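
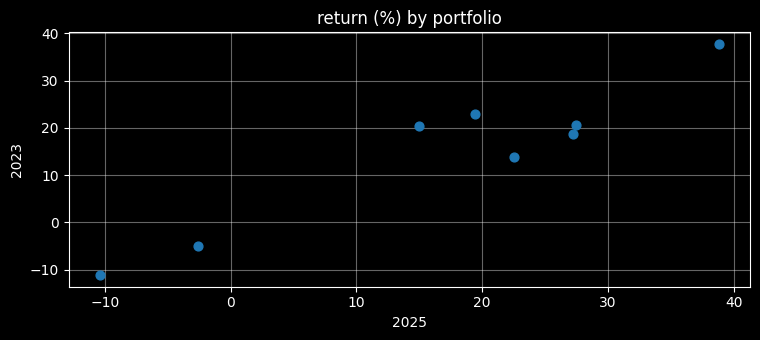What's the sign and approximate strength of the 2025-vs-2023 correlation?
positive, strong

Points are positively correlated; strong (|r| ≈ 0.9).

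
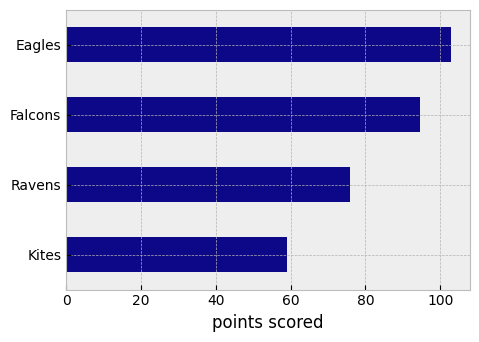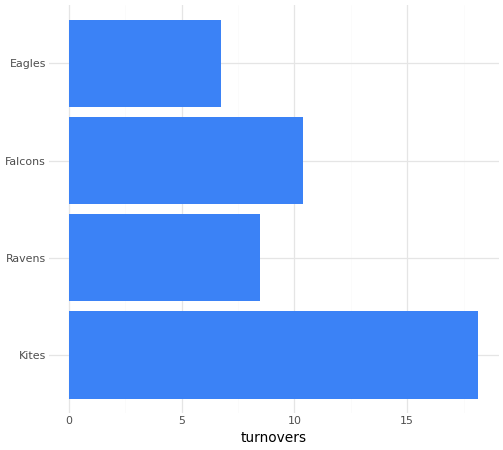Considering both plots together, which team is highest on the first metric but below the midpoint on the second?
Chart 2 median turnovers ≈ 10; below-median teams: Ravens, Eagles. Among those, Eagles has the highest points scored (≈ 100).

Eagles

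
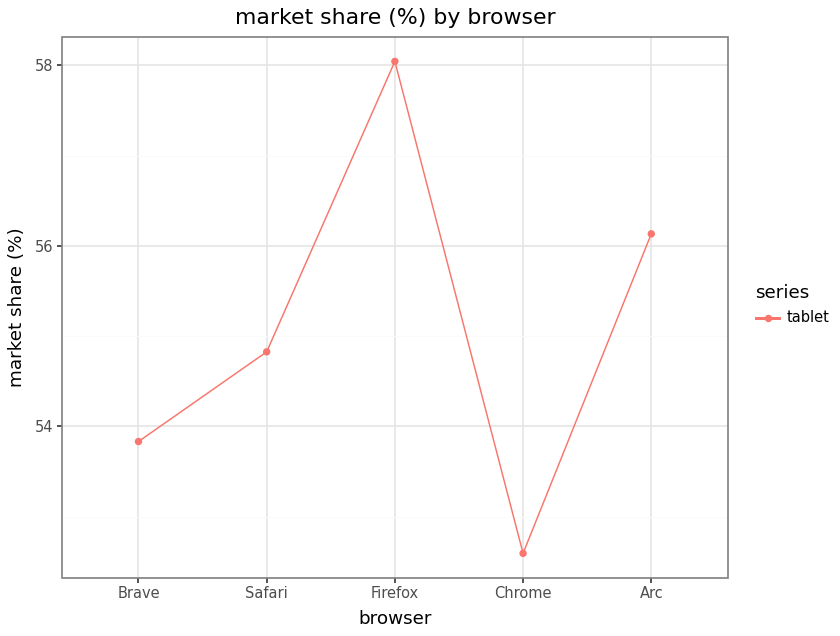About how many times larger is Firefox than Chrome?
≈ 1.1×

Firefox ≈ 58.0, Chrome ≈ 52.5; 58.0/52.5 ≈ 1.1.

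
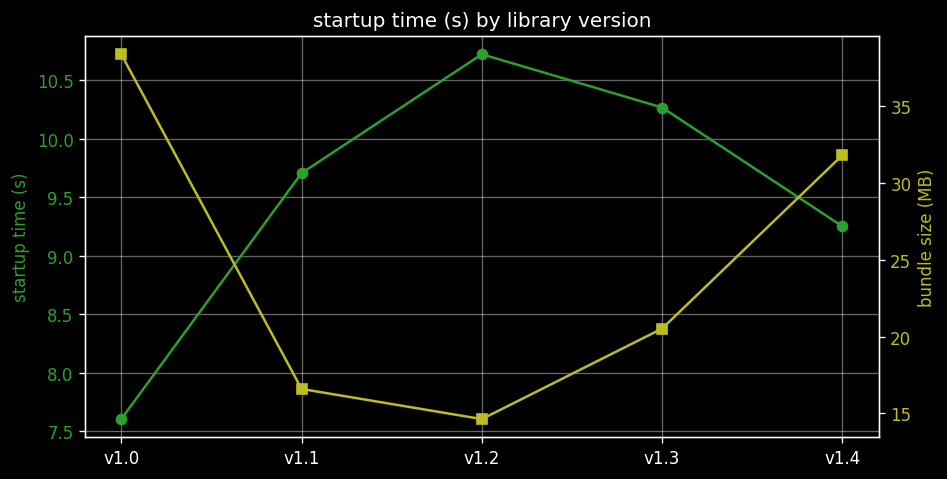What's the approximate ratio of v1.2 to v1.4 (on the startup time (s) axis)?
v1.2 ≈ 10.5, v1.4 ≈ 9.5; 10.5/9.5 ≈ 1.11.

≈ 1.11×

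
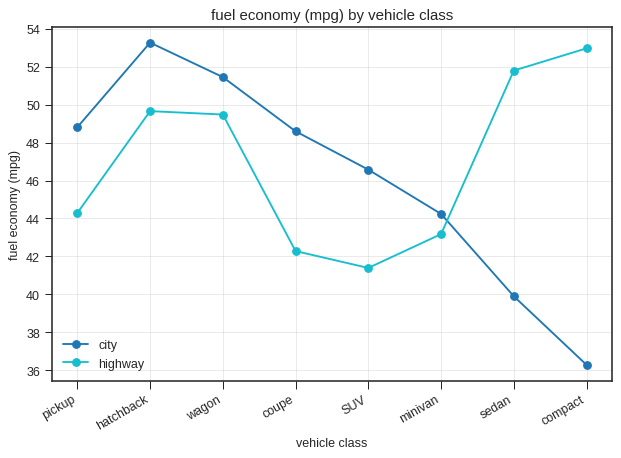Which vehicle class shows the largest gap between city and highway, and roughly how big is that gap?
compact: city ≈ 36, highway ≈ 52 → gap ≈ 16. Next-largest (sedan) is only ≈ 12.

compact, ≈ 16 mpg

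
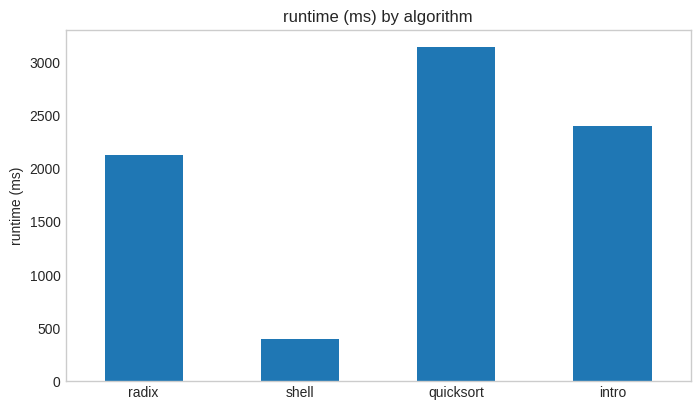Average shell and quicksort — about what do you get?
(500 + 3000) / 2 ≈ 1750.

≈ 1750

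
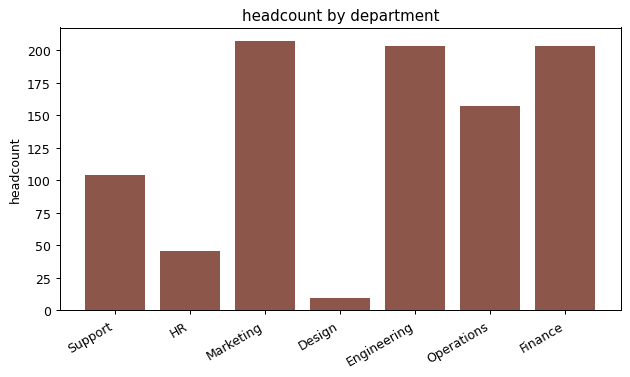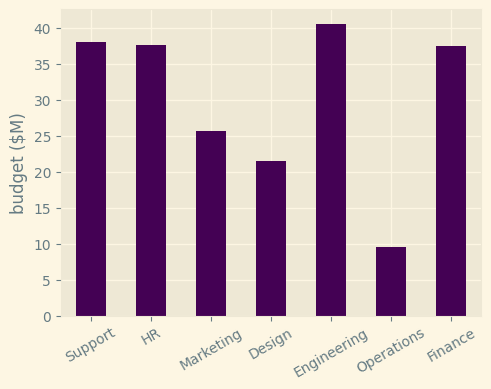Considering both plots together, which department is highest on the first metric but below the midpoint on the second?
Chart 2 median budget ($M) ≈ 35; below-median departments: Marketing, Design, Operations. Among those, Marketing has the highest headcount (≈ 200).

Marketing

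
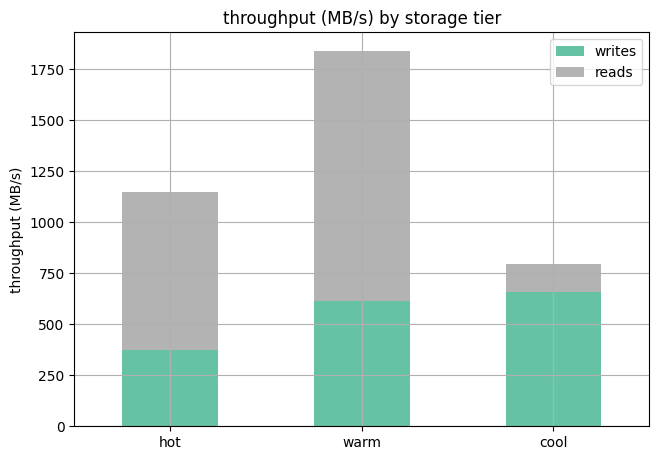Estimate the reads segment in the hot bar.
≈ 800

reads top ≈ 1200, bottom ≈ 400; segment ≈ 800.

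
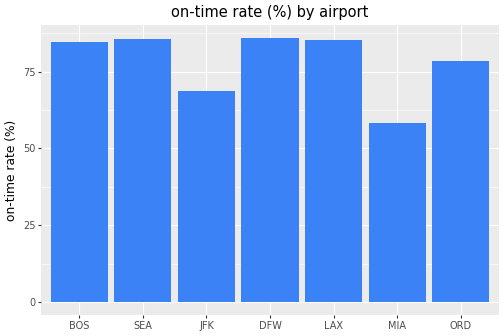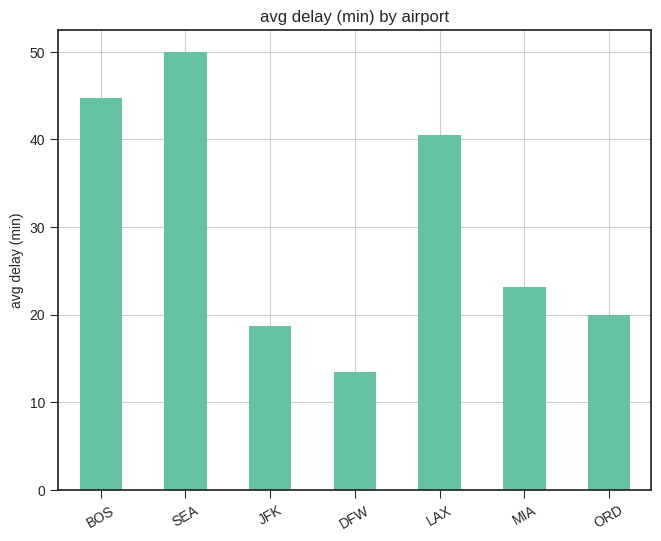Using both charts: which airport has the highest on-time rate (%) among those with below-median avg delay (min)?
DFW

Chart 2 median avg delay (min) ≈ 25; below-median airports: JFK, DFW, ORD. Among those, DFW has the highest on-time rate (%) (≈ 90).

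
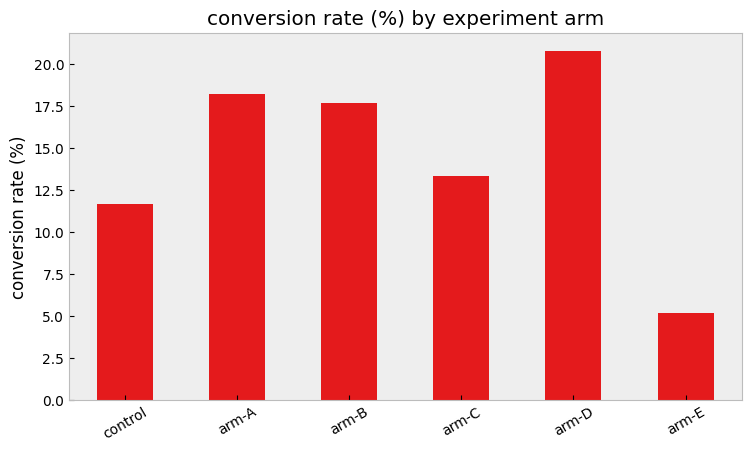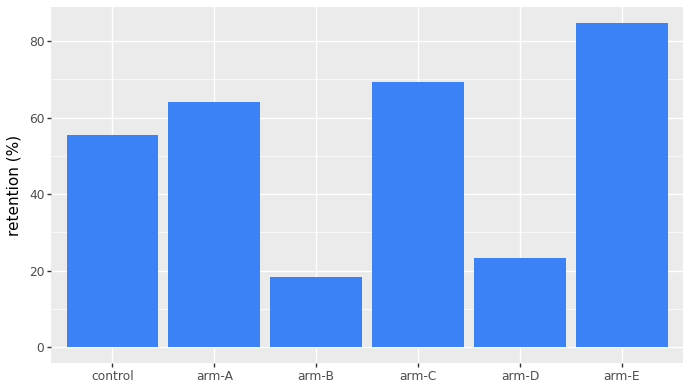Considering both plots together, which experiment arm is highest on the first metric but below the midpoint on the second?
Chart 2 median retention (%) ≈ 60; below-median experiment arms: control, arm-B, arm-D. Among those, arm-D has the highest conversion rate (%) (≈ 20).

arm-D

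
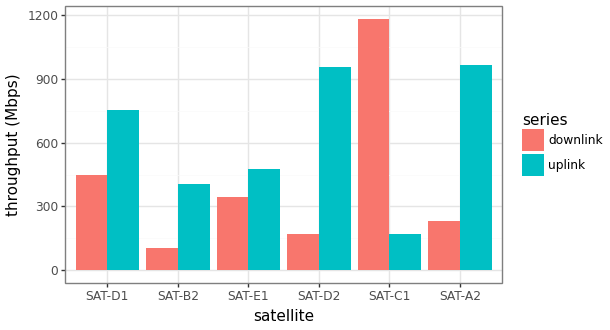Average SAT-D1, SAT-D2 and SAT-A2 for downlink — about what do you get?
≈ 267

(400 + 200 + 200) / 3 ≈ 267.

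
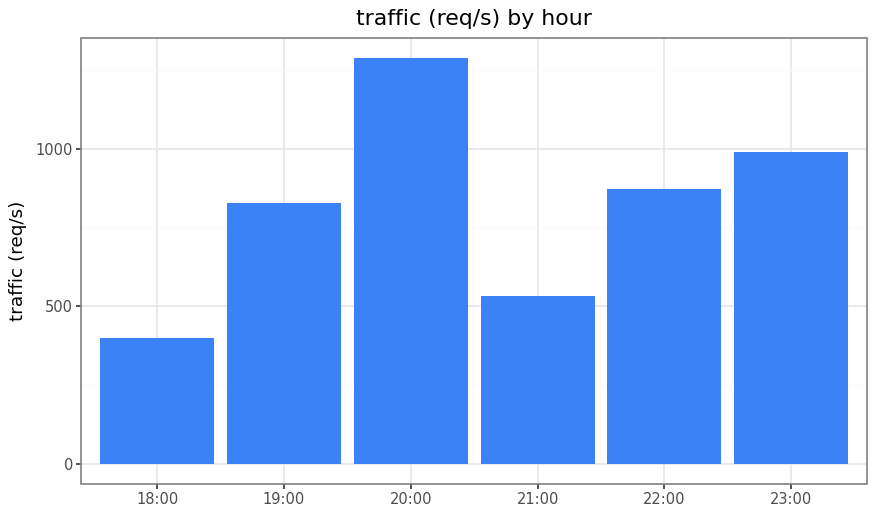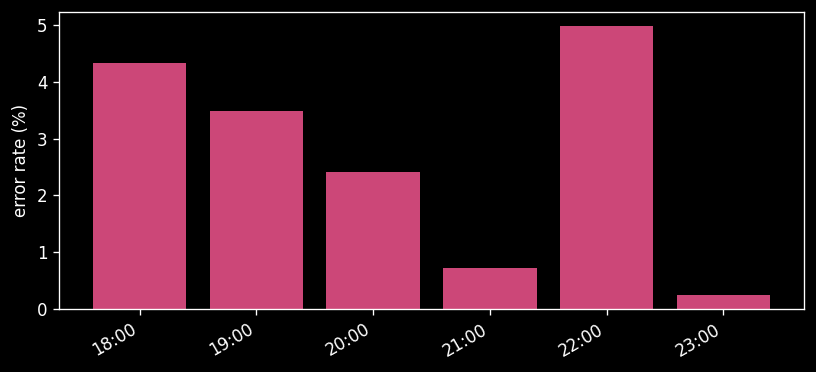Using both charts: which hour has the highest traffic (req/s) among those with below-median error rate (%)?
Chart 2 median error rate (%) ≈ 3; below-median hours: 20:00, 21:00, 23:00. Among those, 20:00 has the highest traffic (req/s) (≈ 1200).

20:00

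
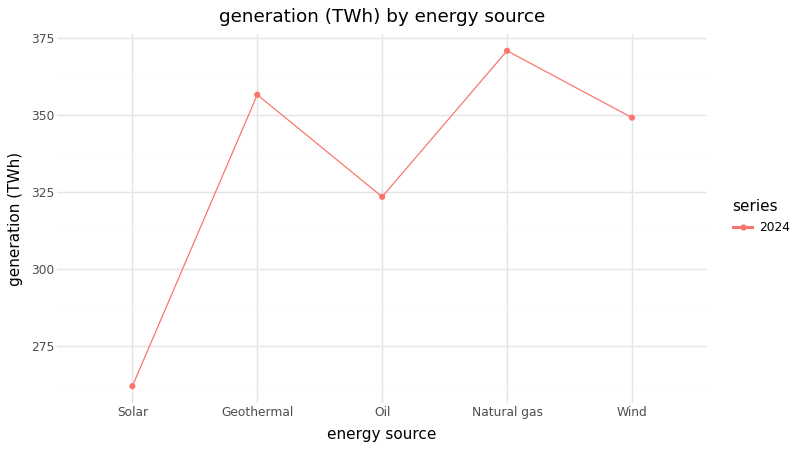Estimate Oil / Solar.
Oil ≈ 320, Solar ≈ 260; 320/260 ≈ 1.23.

≈ 1.23×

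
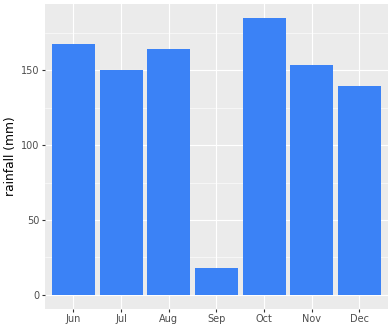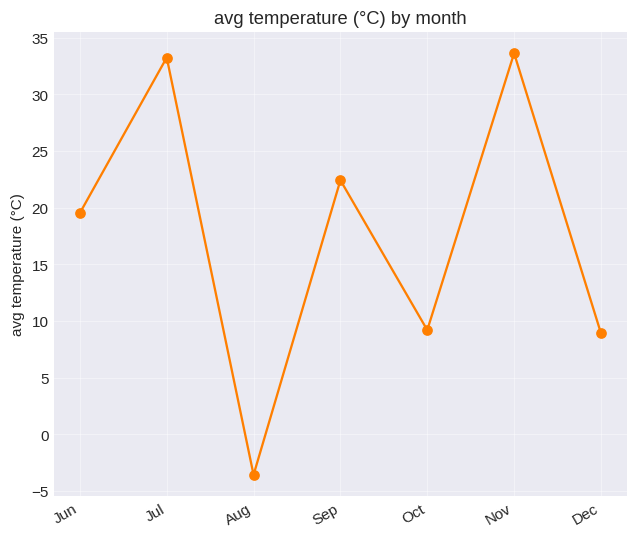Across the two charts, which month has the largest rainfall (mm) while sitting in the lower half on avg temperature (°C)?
Chart 2 median avg temperature (°C) ≈ 20; below-median months: Aug, Oct, Dec. Among those, Oct has the highest rainfall (mm) (≈ 180).

Oct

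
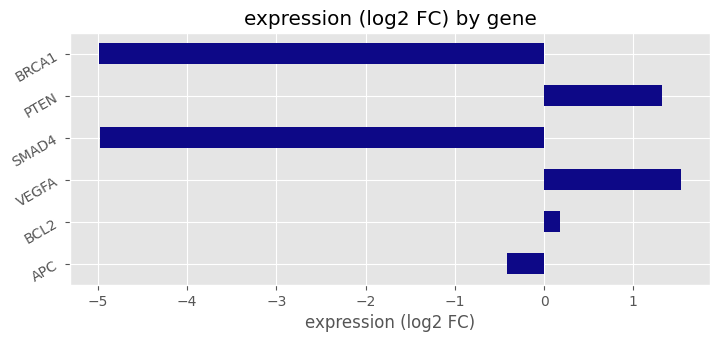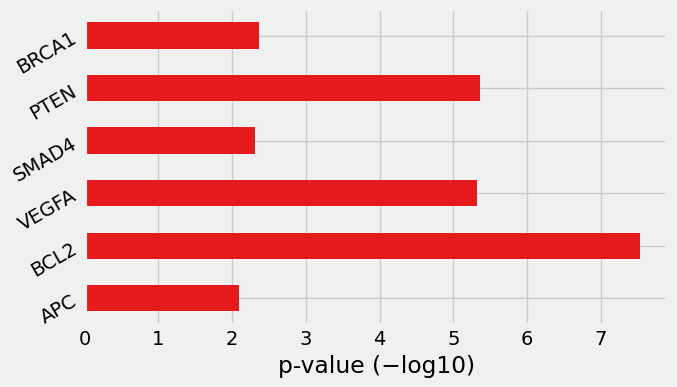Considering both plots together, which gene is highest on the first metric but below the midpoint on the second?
Chart 2 median p-value (−log10) ≈ 4; below-median genes: APC, SMAD4, BRCA1. Among those, APC has the highest expression (log2 FC) (≈ -0.4).

APC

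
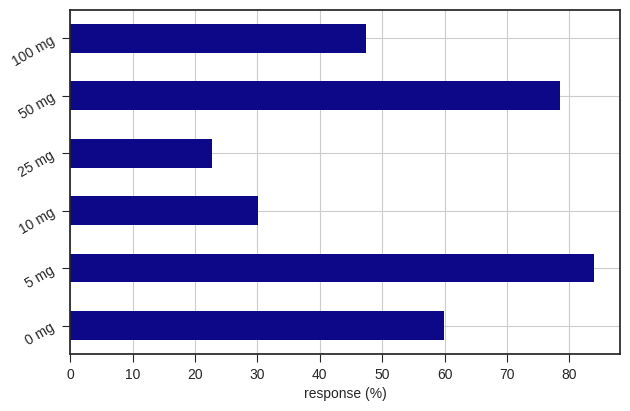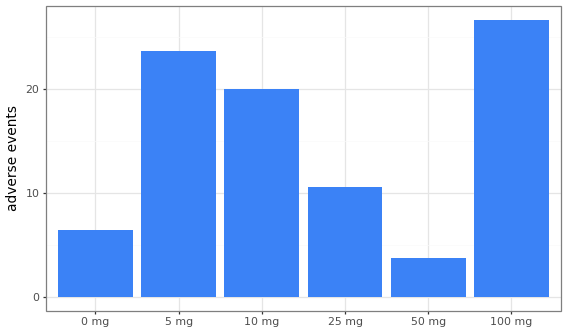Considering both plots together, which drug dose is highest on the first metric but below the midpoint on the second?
Chart 2 median adverse events ≈ 15; below-median drug doses: 0 mg, 25 mg, 50 mg. Among those, 50 mg has the highest response (%) (≈ 80).

50 mg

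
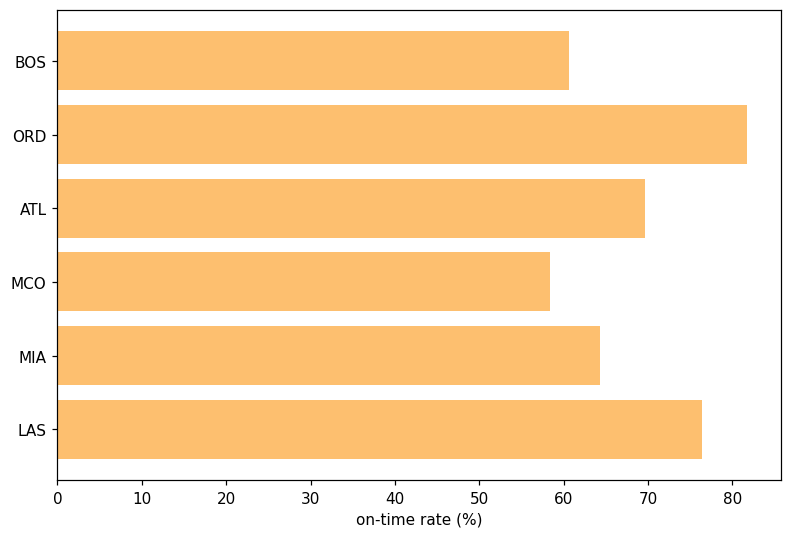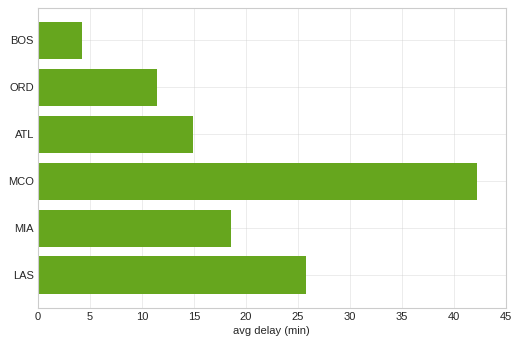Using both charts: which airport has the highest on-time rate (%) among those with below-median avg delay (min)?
ORD

Chart 2 median avg delay (min) ≈ 15; below-median airports: BOS, ORD, ATL. Among those, ORD has the highest on-time rate (%) (≈ 80).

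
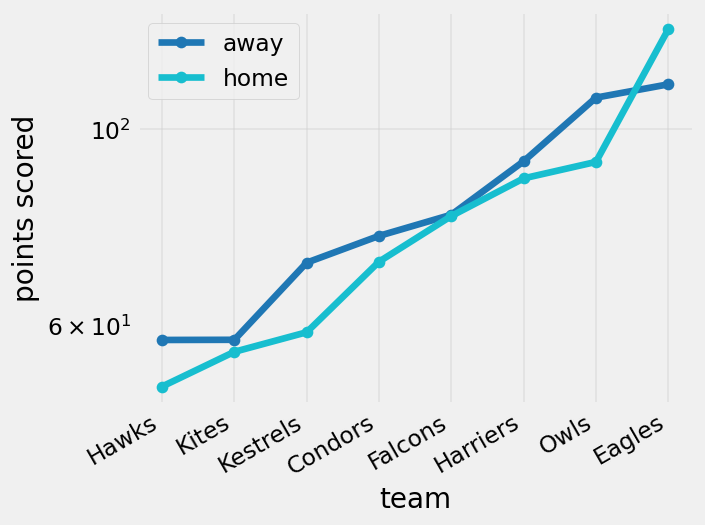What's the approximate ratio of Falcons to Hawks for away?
Falcons ≈ 80, Hawks ≈ 60; 80/60 ≈ 1.33.

≈ 1.33×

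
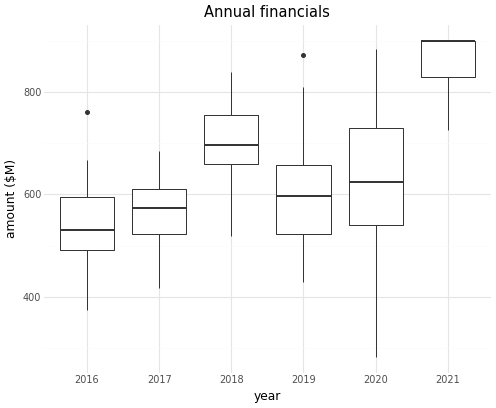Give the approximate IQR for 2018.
≈ 100

Q3 ≈ 750, Q1 ≈ 650; IQR ≈ 100.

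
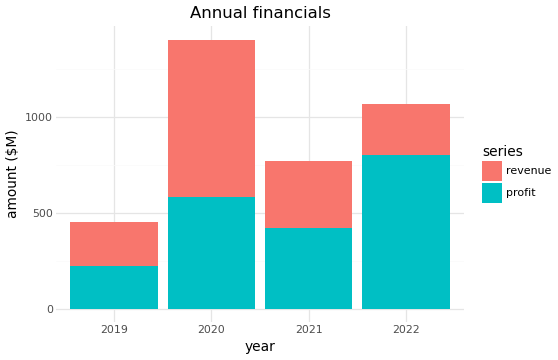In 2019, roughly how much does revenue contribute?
≈ 200

revenue top ≈ 400, bottom ≈ 200; segment ≈ 200.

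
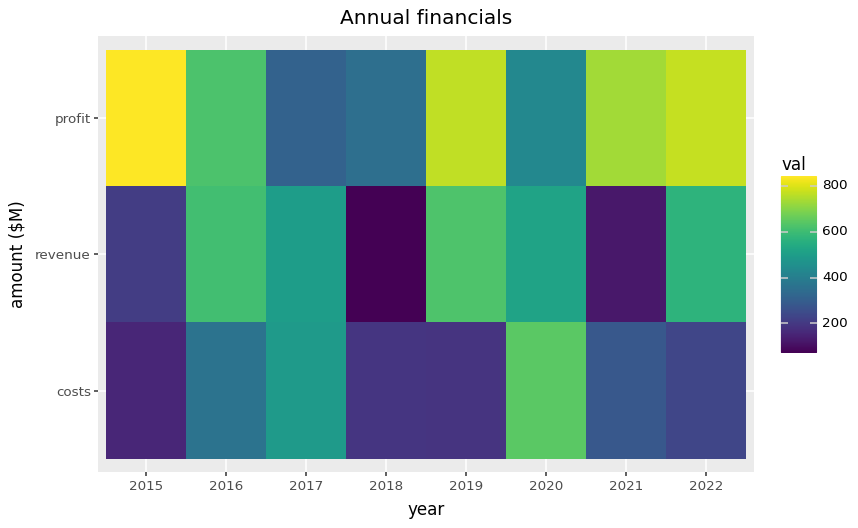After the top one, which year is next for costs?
Top 3 for costs: 2020 ≈ 600, 2017 ≈ 500, 2016 ≈ 400.

2017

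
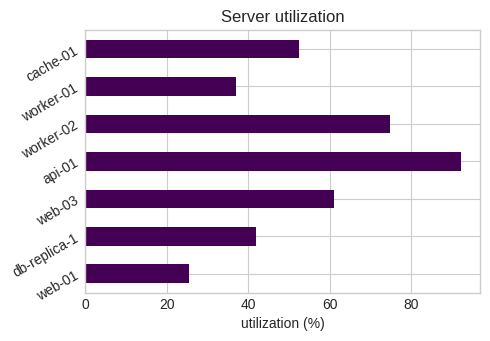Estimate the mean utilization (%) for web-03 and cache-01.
(60 + 50) / 2 ≈ 55.

≈ 55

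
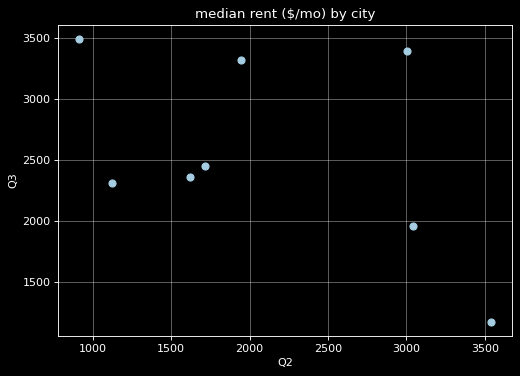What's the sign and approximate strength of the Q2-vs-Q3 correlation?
negative, moderate

Points are negatively correlated; moderate (|r| ≈ 0.5).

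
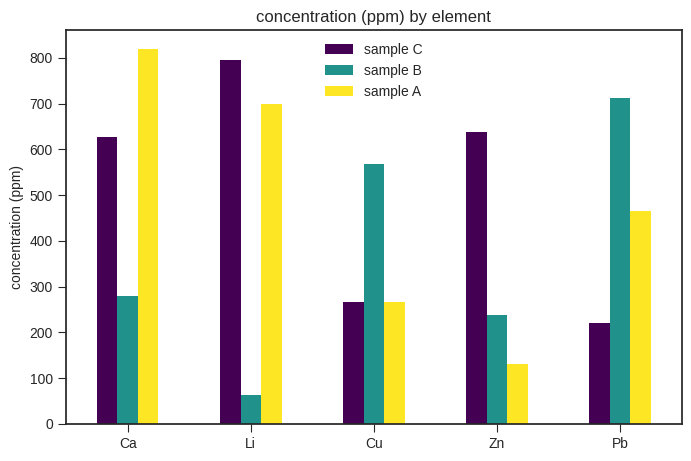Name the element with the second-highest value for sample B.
Top 3 for sample B: Pb ≈ 700, Cu ≈ 600, Ca ≈ 300.

Cu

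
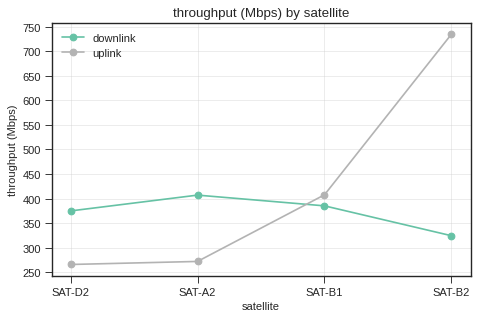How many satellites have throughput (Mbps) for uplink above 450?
1

Above 450: SAT-B2.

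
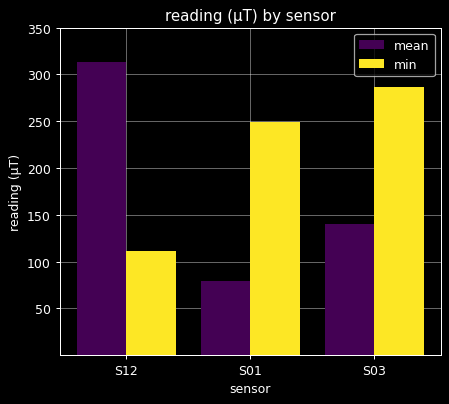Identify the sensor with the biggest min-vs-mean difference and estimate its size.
S12, ≈ 200 µT

S12: min ≈ 100, mean ≈ 300 → gap ≈ 200. Next-largest (S01) is only ≈ 150.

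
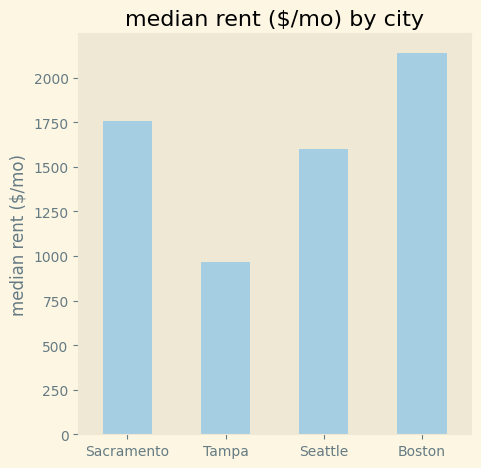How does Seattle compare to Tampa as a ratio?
≈ 1.6×

Seattle ≈ 1600, Tampa ≈ 1000; 1600/1000 ≈ 1.6.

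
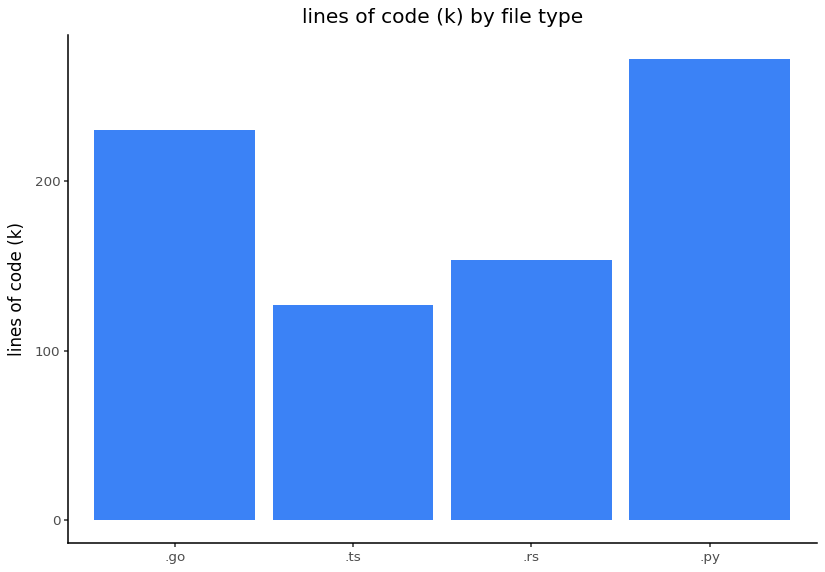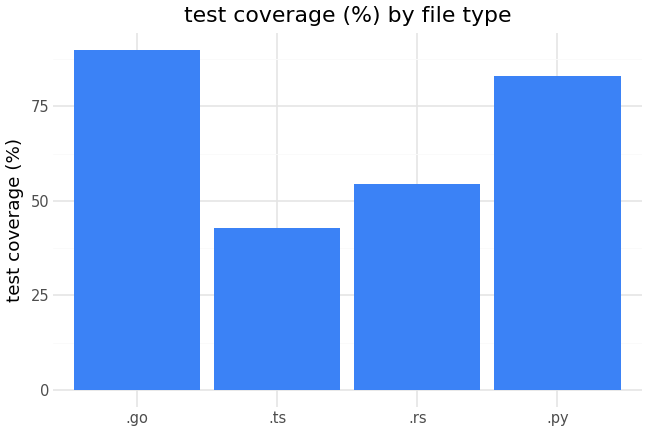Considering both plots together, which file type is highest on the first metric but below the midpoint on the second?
Chart 2 median test coverage (%) ≈ 70; below-median file types: .ts, .rs. Among those, .rs has the highest lines of code (k) (≈ 150).

.rs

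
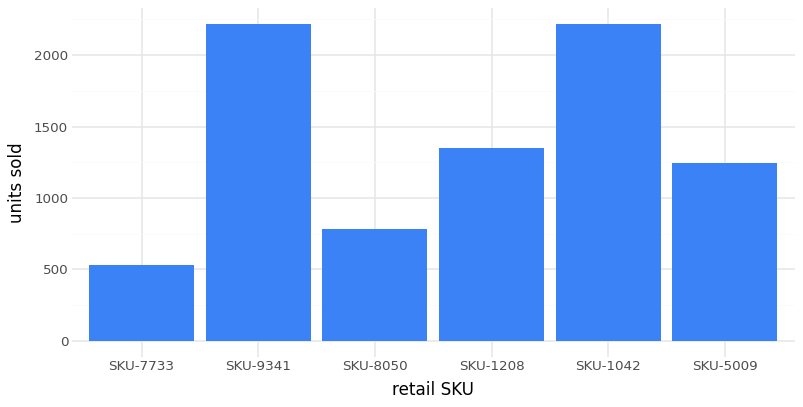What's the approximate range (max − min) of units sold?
Max SKU-9341 ≈ 2200, min SKU-7733 ≈ 600; range ≈ 1600.

≈ 1600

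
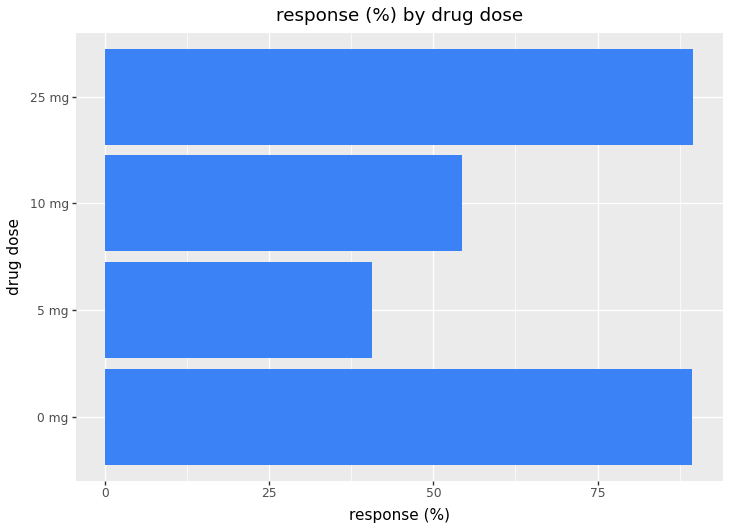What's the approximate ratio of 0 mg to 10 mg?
0 mg ≈ 90, 10 mg ≈ 50; 90/50 ≈ 1.8.

≈ 1.8×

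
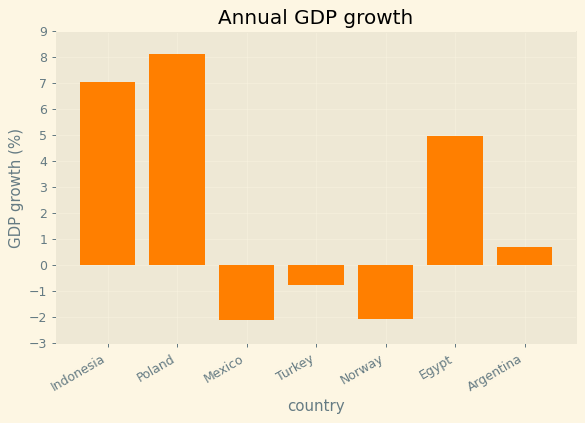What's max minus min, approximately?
Max Poland ≈ 8, min Mexico ≈ -2; range ≈ 10.

≈ 10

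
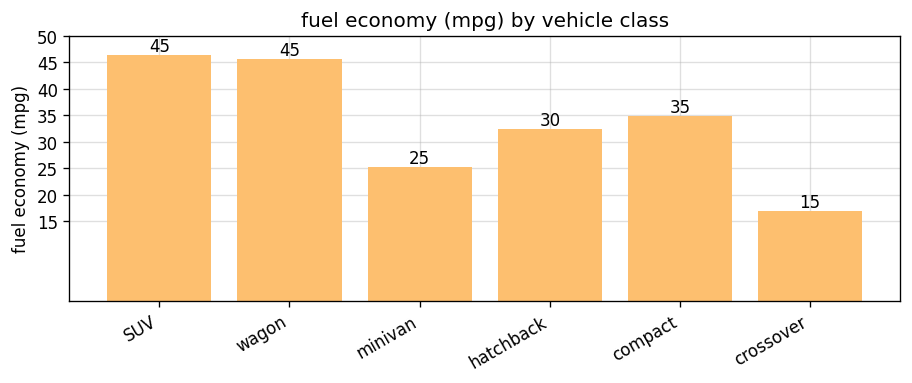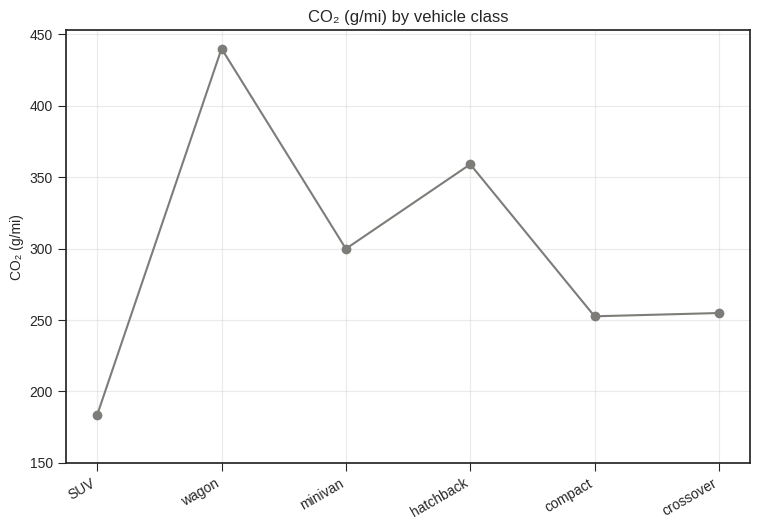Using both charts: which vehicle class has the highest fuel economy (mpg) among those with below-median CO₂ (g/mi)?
SUV

Chart 2 median CO₂ (g/mi) ≈ 300; below-median vehicle classes: SUV, compact, crossover. Among those, SUV has the highest fuel economy (mpg) (≈ 45).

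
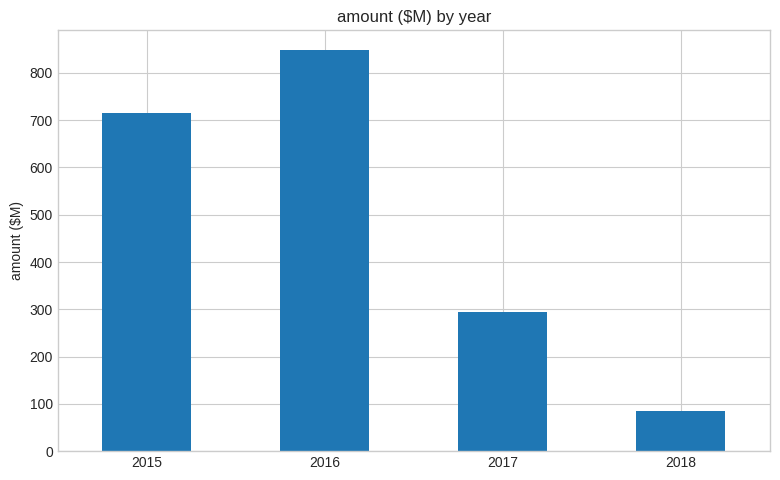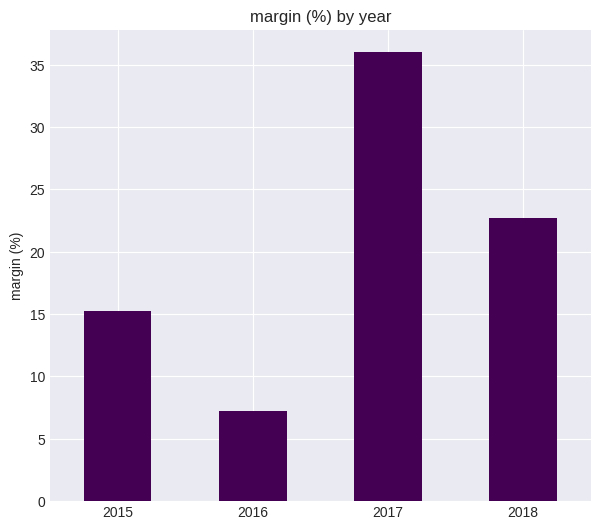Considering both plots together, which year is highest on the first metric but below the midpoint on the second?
2016

Chart 2 median margin (%) ≈ 20; below-median years: 2015, 2016. Among those, 2016 has the highest amount ($M) (≈ 800).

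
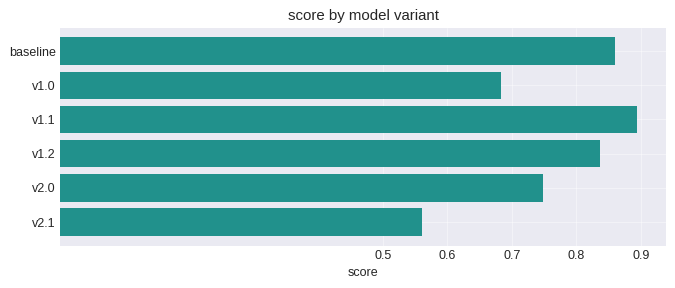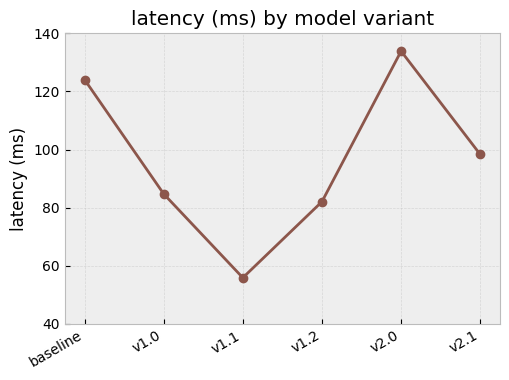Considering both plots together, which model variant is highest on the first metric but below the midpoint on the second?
v1.1

Chart 2 median latency (ms) ≈ 100; below-median model variants: v1.0, v1.1, v1.2. Among those, v1.1 has the highest score (≈ 0.9).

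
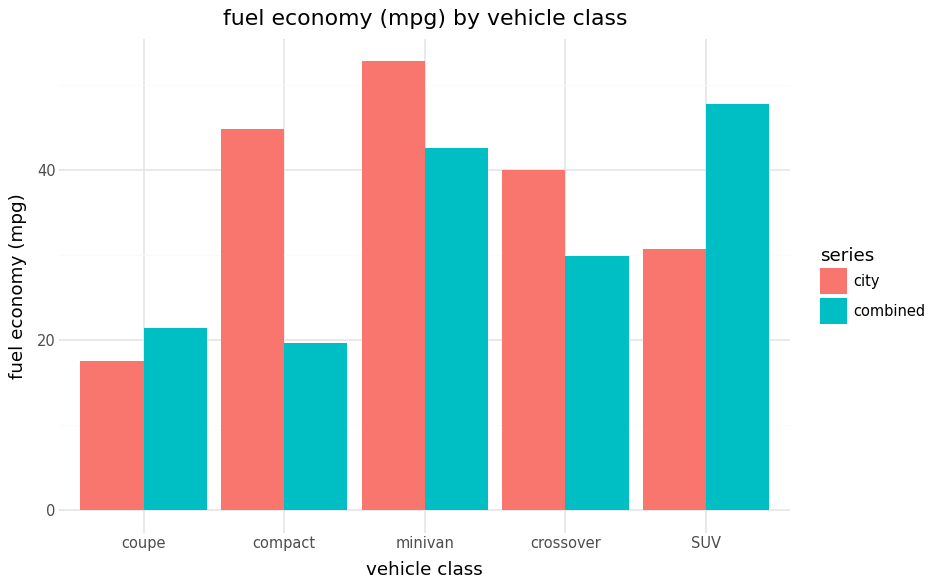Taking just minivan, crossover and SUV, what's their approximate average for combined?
(45 + 30 + 50) / 3 ≈ 42.

≈ 42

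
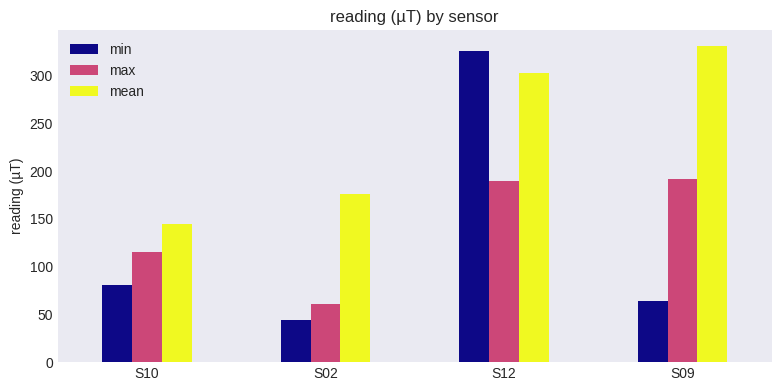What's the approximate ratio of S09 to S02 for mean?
≈ 1.75×

S09 ≈ 350, S02 ≈ 200; 350/200 ≈ 1.75.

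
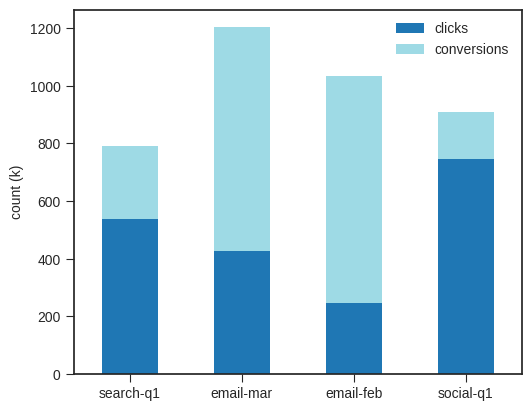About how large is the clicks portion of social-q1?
≈ 800

clicks top ≈ 800, bottom ≈ 0; segment ≈ 800.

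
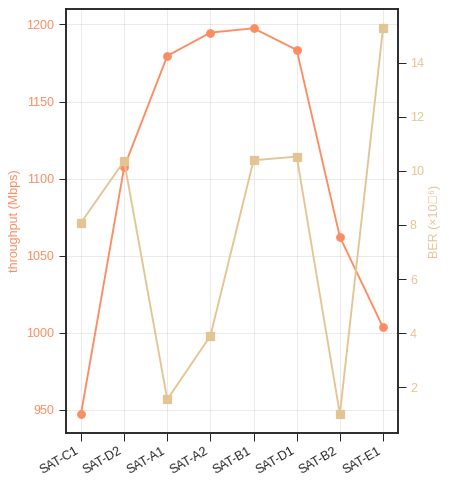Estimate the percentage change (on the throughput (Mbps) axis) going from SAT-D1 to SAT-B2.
≈ -10.6%

SAT-D1 ≈ 1175, SAT-B2 ≈ 1050; (1050 − 1175) / 1175 ≈ -10.6%.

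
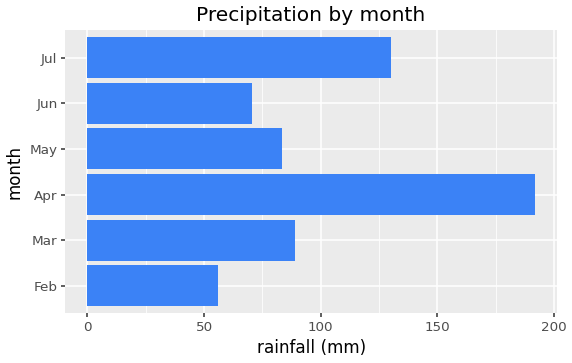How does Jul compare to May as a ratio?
≈ 1.75×

Jul ≈ 140, May ≈ 80; 140/80 ≈ 1.75.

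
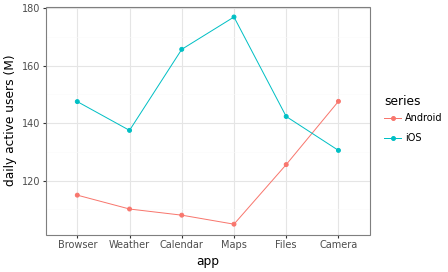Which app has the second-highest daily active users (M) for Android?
Files

Top 3 for Android: Camera ≈ 150, Files ≈ 130, Browser ≈ 110.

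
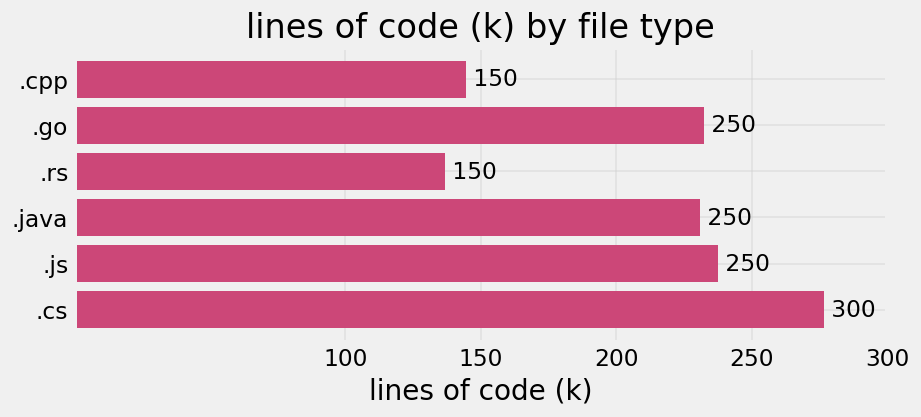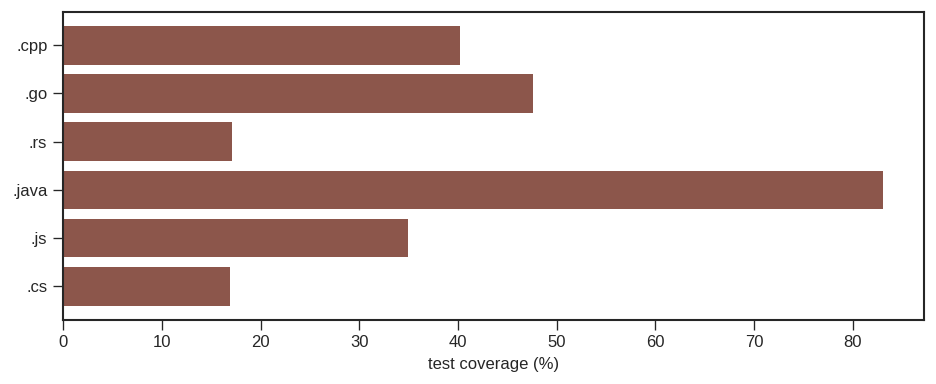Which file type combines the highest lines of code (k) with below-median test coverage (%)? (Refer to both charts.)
.cs

Chart 2 median test coverage (%) ≈ 40; below-median file types: .rs, .js, .cs. Among those, .cs has the highest lines of code (k) (≈ 300).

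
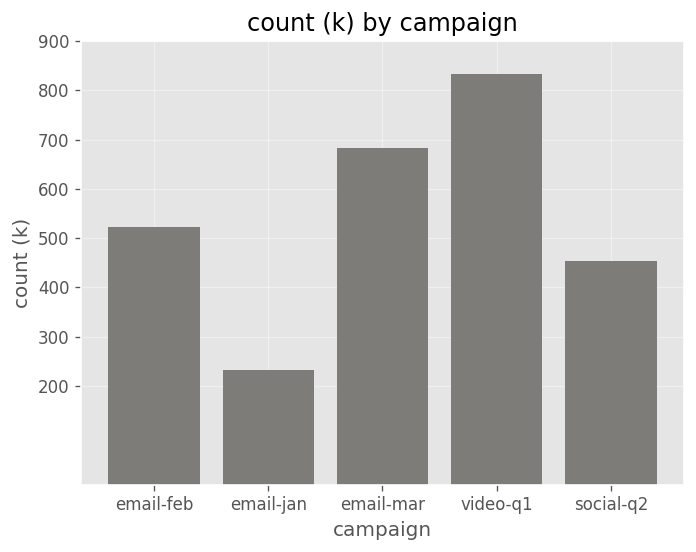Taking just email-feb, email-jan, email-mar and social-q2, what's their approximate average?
(500 + 200 + 700 + 500) / 4 ≈ 475.

≈ 475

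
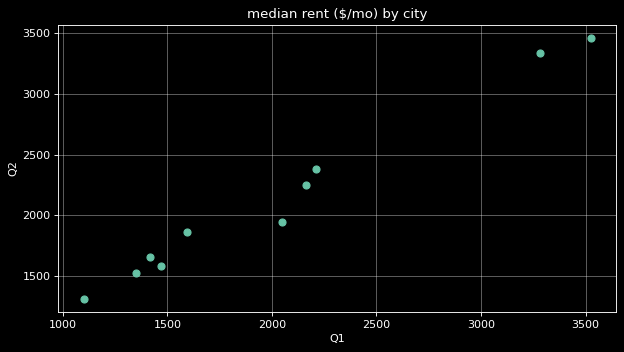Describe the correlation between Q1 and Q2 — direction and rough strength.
positive, strong

Points are positively correlated; strong (|r| ≈ 1.0).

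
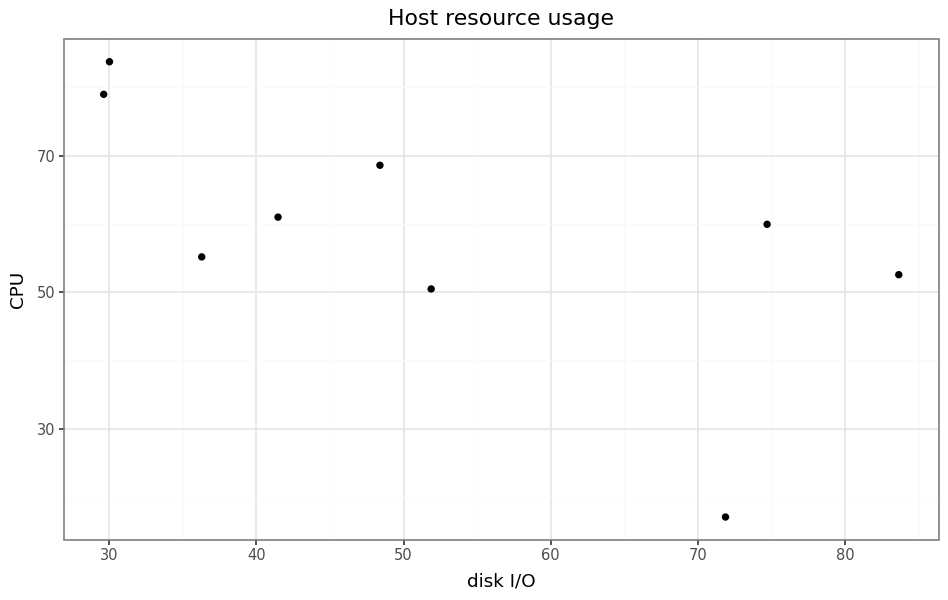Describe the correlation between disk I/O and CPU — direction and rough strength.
negative, moderate

Points are negatively correlated; moderate (|r| ≈ 0.6).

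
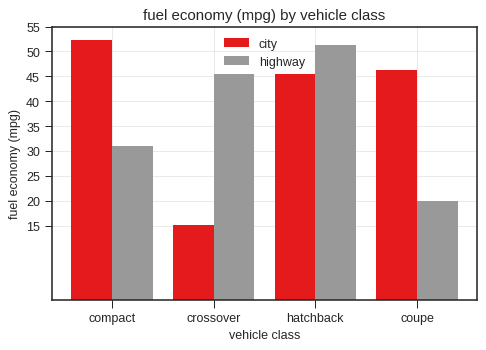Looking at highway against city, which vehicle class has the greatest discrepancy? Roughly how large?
crossover: highway ≈ 45, city ≈ 15 → gap ≈ 30. Next-largest (coupe) is only ≈ 25.

crossover, ≈ 30 mpg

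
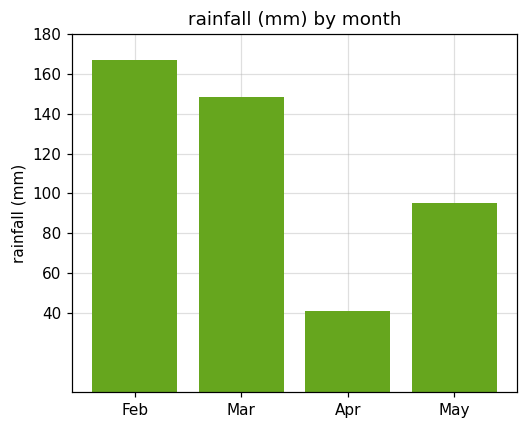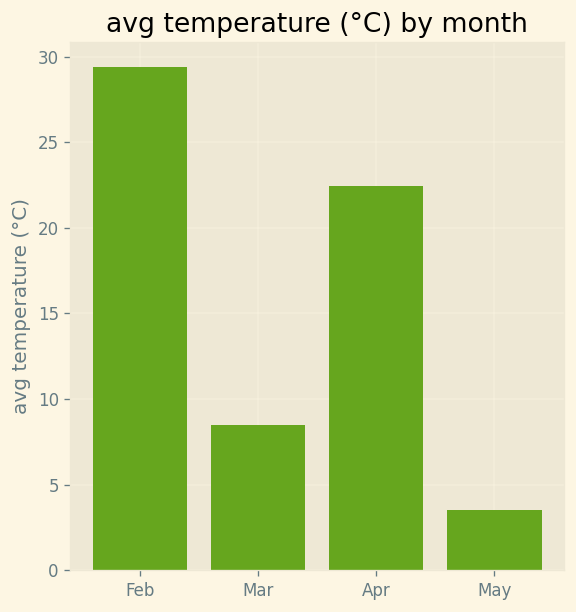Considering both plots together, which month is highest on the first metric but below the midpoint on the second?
Chart 2 median avg temperature (°C) ≈ 15; below-median months: Mar, May. Among those, Mar has the highest rainfall (mm) (≈ 140).

Mar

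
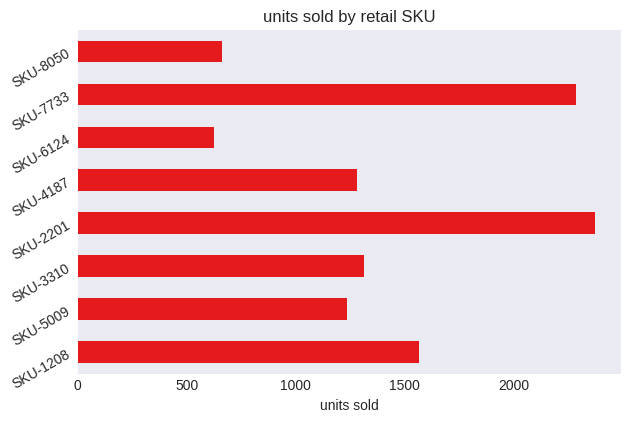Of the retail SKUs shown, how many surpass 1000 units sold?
6

Above 1000: SKU-1208, SKU-5009, SKU-3310, SKU-2201, SKU-4187, SKU-7733.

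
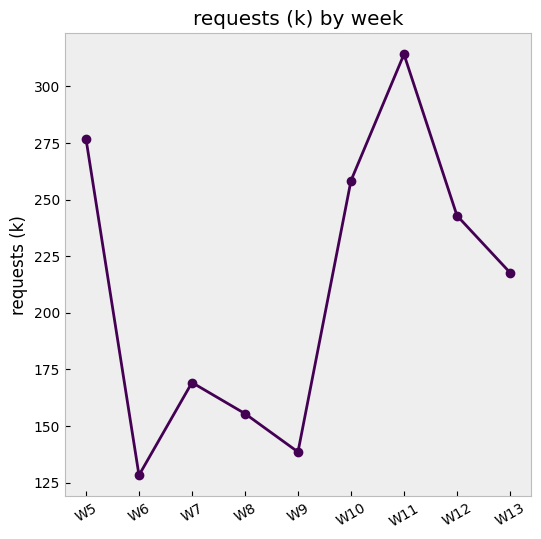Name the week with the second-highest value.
W5

Top 3: W11 ≈ 320, W5 ≈ 280, W10 ≈ 260.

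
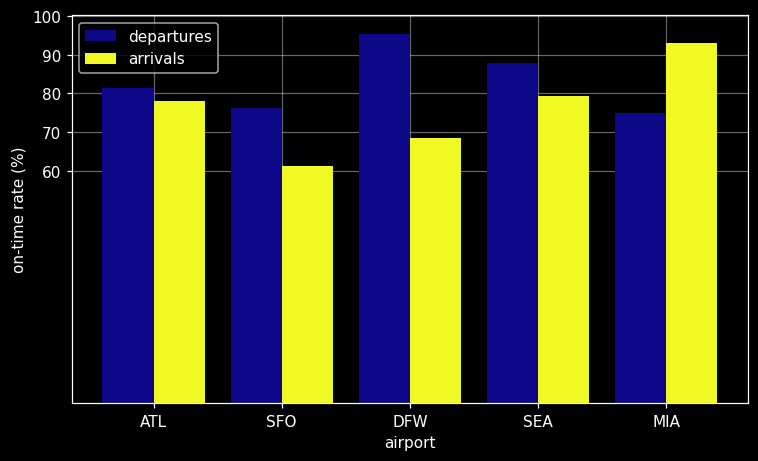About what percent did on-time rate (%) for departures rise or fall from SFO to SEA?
SFO ≈ 80, SEA ≈ 90; (90 − 80) / 80 ≈ +12.5%.

≈ +12.5%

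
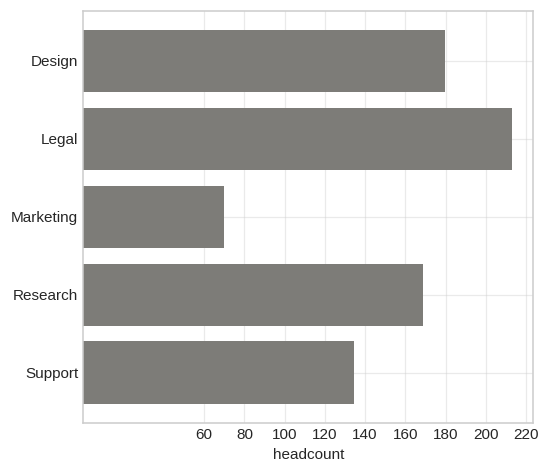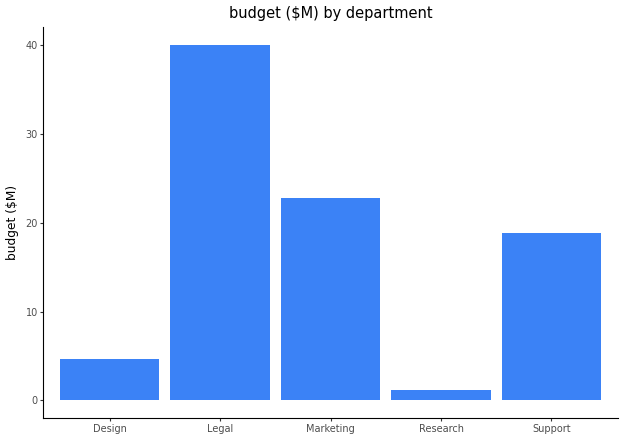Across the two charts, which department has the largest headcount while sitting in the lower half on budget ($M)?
Design

Chart 2 median budget ($M) ≈ 20; below-median departments: Design, Research. Among those, Design has the highest headcount (≈ 180).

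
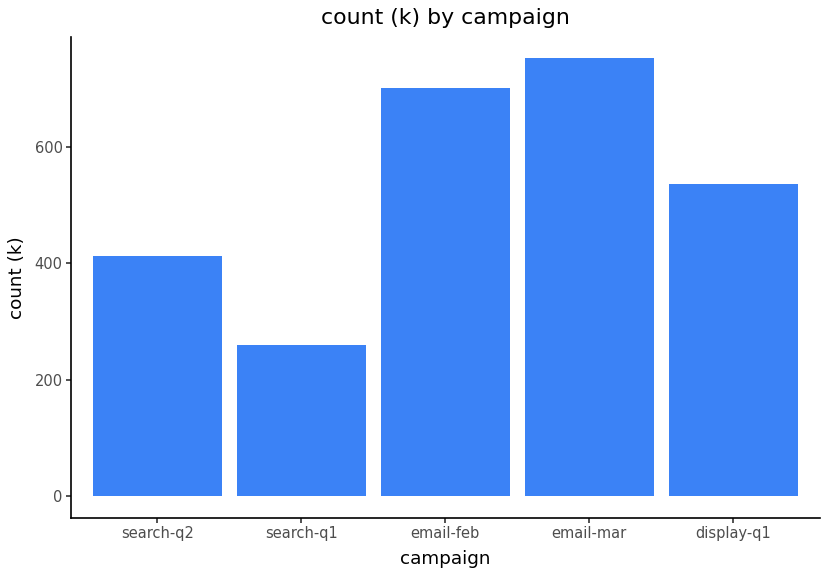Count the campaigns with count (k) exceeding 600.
2

Above 600: email-feb, email-mar.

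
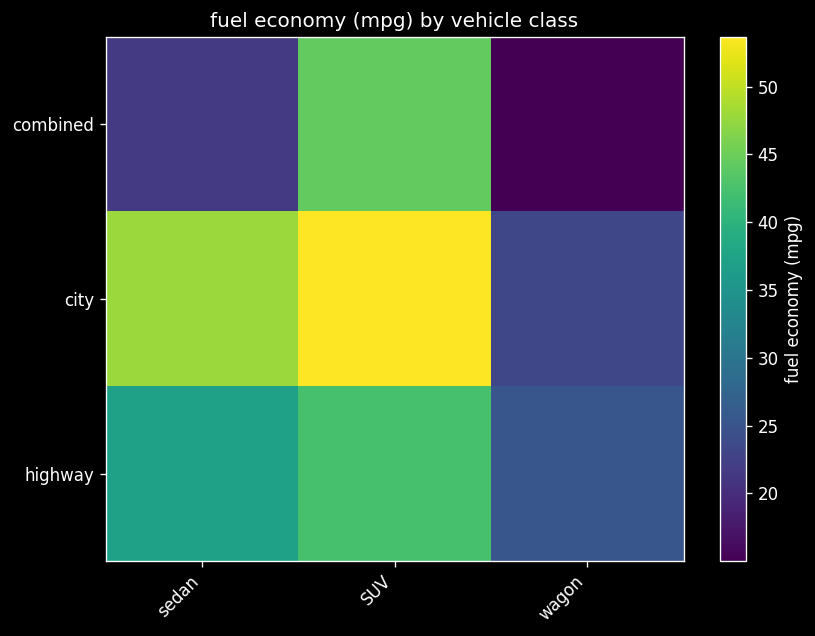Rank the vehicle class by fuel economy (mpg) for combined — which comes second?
sedan

Top 3 for combined: SUV ≈ 45, sedan ≈ 20, wagon ≈ 15.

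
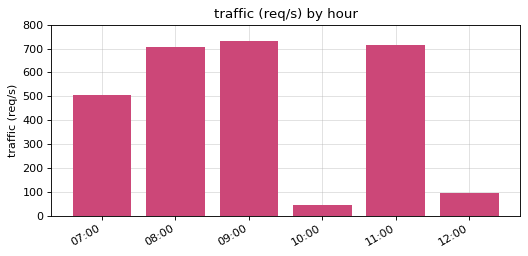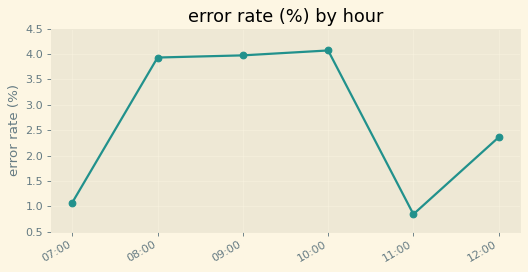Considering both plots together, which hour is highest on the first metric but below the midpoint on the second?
11:00

Chart 2 median error rate (%) ≈ 3; below-median hours: 07:00, 11:00, 12:00. Among those, 11:00 has the highest traffic (req/s) (≈ 700).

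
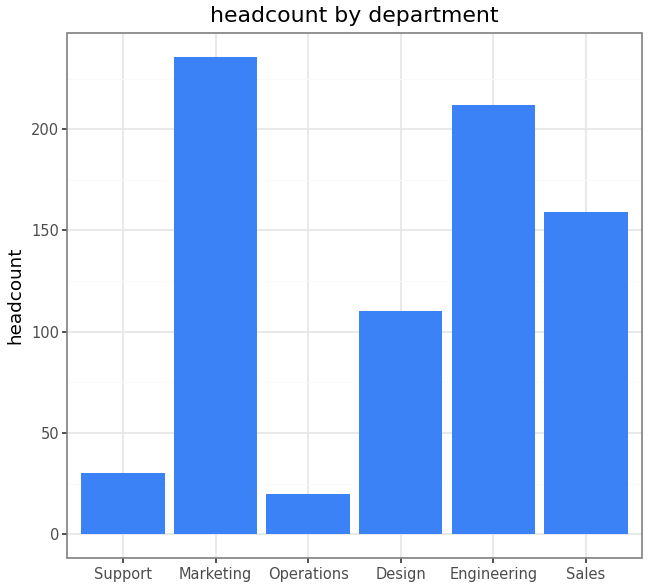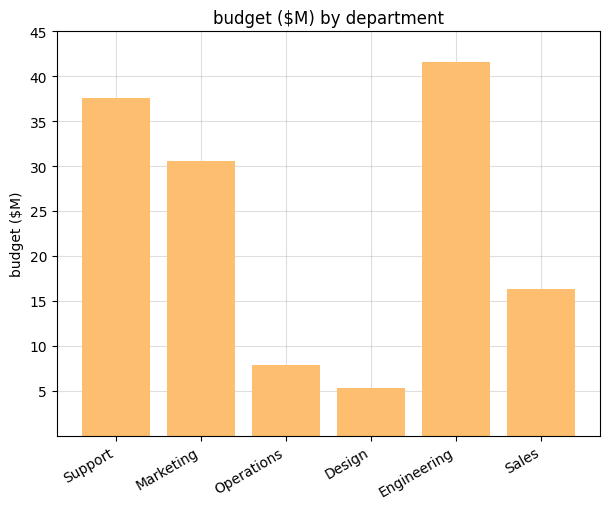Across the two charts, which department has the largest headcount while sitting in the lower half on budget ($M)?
Chart 2 median budget ($M) ≈ 25; below-median departments: Operations, Design, Sales. Among those, Sales has the highest headcount (≈ 150).

Sales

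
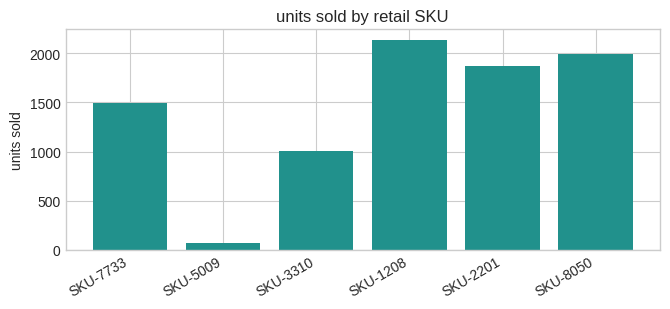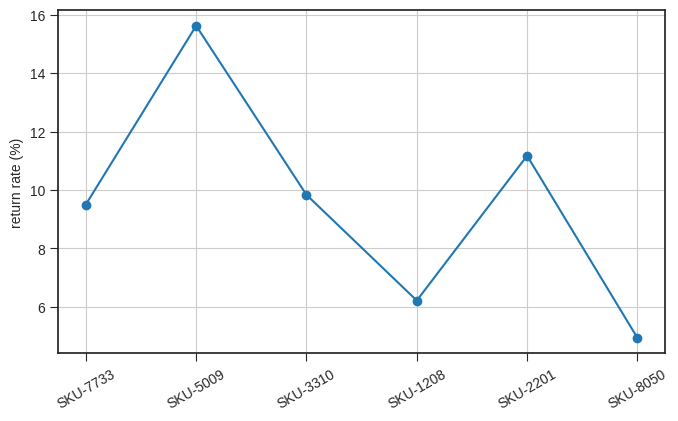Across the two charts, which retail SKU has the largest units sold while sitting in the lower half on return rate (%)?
SKU-1208

Chart 2 median return rate (%) ≈ 10; below-median retail SKUs: SKU-7733, SKU-1208, SKU-8050. Among those, SKU-1208 has the highest units sold (≈ 2200).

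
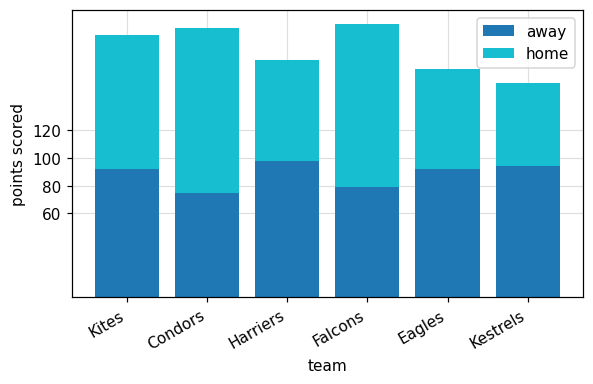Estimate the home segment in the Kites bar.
home top ≈ 180, bottom ≈ 100; segment ≈ 80.

≈ 80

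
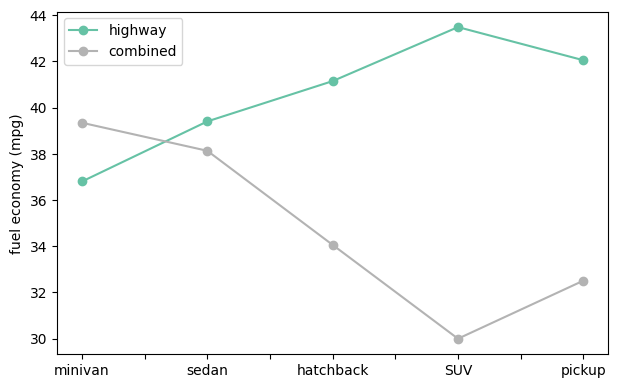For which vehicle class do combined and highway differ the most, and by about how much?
SUV: combined ≈ 30, highway ≈ 44 → gap ≈ 14. Next-largest (pickup) is only ≈ 10.

SUV, ≈ 14 mpg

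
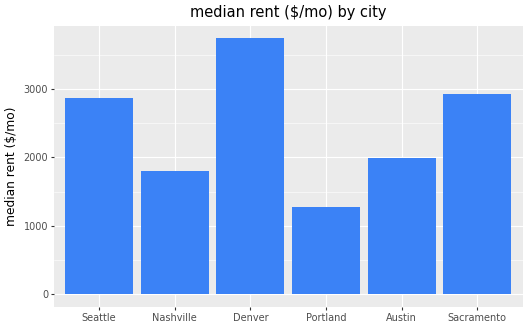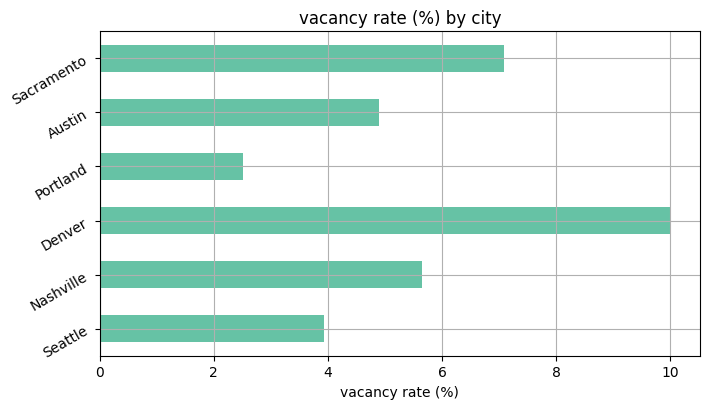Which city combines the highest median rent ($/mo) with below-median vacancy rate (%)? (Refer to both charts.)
Chart 2 median vacancy rate (%) ≈ 5; below-median cities: Seattle, Portland, Austin. Among those, Seattle has the highest median rent ($/mo) (≈ 3000).

Seattle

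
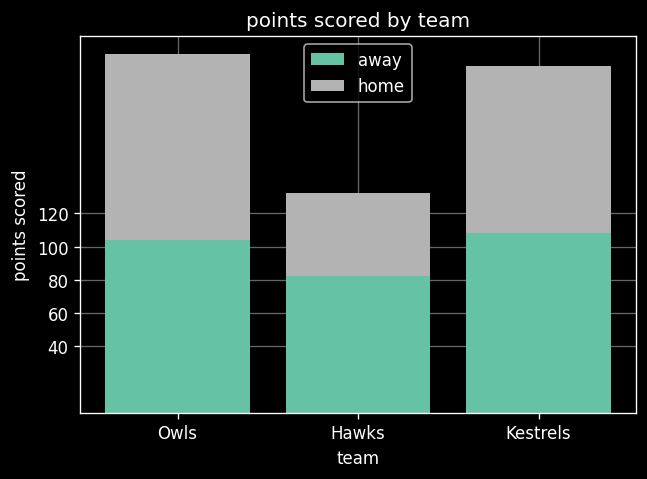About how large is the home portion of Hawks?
home top ≈ 140, bottom ≈ 80; segment ≈ 60.

≈ 60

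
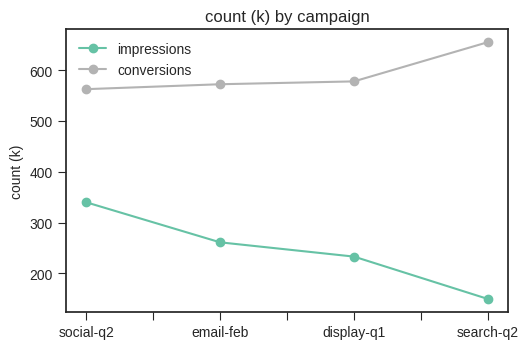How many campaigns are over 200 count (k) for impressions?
Above 200: social-q2, email-feb, display-q1.

3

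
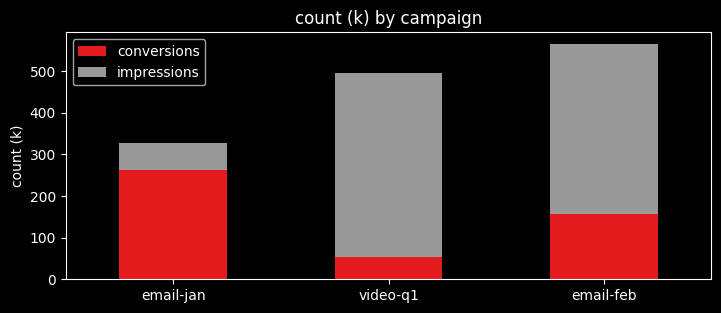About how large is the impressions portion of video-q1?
≈ 450

impressions top ≈ 500, bottom ≈ 50; segment ≈ 450.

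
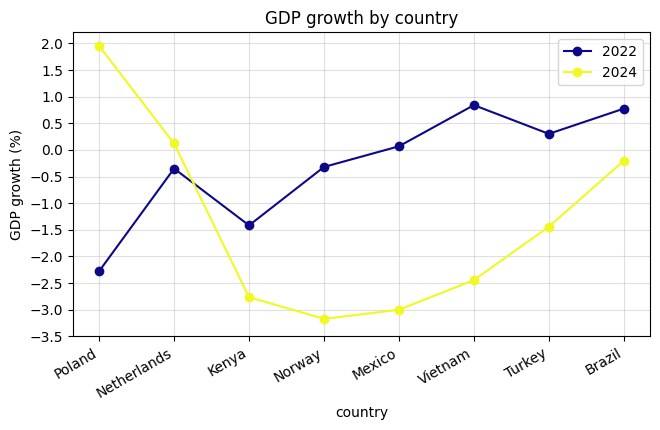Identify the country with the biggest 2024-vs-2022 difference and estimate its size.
Poland, ≈ 4.5 %

Poland: 2024 ≈ 2.0, 2022 ≈ -2.5 → gap ≈ 4.5. Next-largest (Vietnam) is only ≈ 3.5.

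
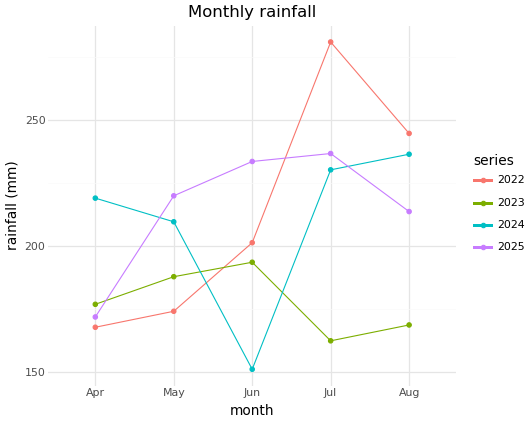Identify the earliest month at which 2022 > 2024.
May: 2022 ≈ 180 vs 2024 ≈ 200 (not yet); Jun: 2022 ≈ 200 vs 2024 ≈ 160 (first crossover).

Jun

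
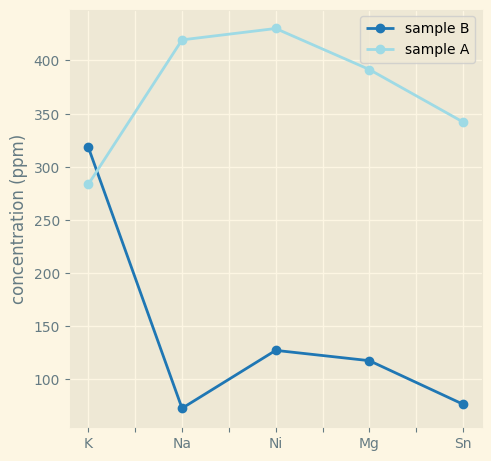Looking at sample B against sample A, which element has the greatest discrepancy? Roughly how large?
Na, ≈ 350 ppm

Na: sample B ≈ 50, sample A ≈ 400 → gap ≈ 350. Next-largest (Ni) is only ≈ 300.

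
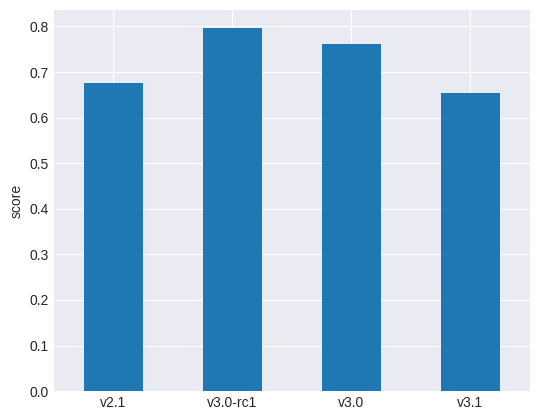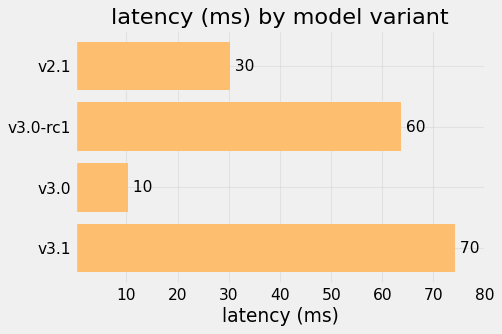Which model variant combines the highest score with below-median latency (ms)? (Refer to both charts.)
v3.0

Chart 2 median latency (ms) ≈ 50; below-median model variants: v2.1, v3.0. Among those, v3.0 has the highest score (≈ 0.8).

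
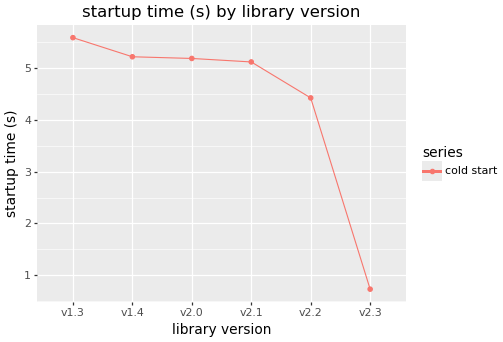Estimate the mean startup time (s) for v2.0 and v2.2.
≈ 4.75

(5.0 + 4.5) / 2 ≈ 4.75.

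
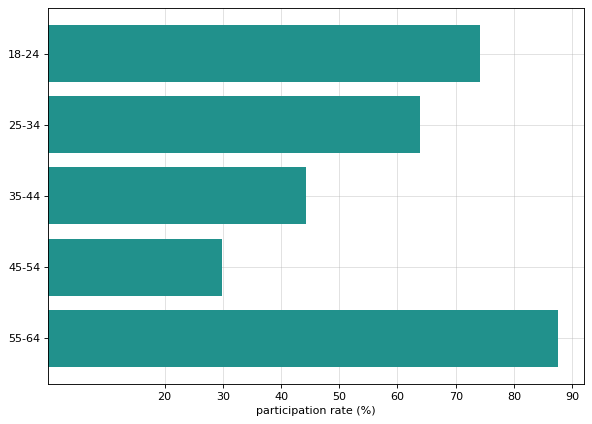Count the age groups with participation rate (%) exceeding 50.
3

Above 50: 18-24, 25-34, 55-64.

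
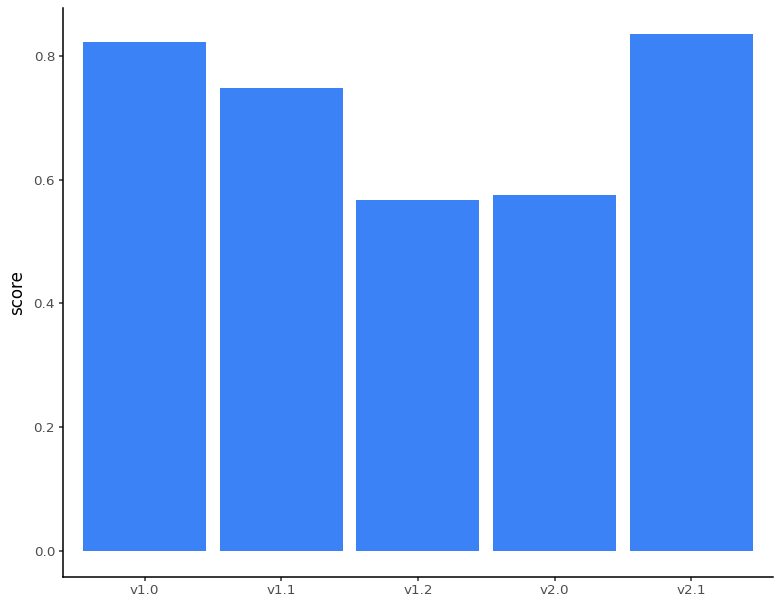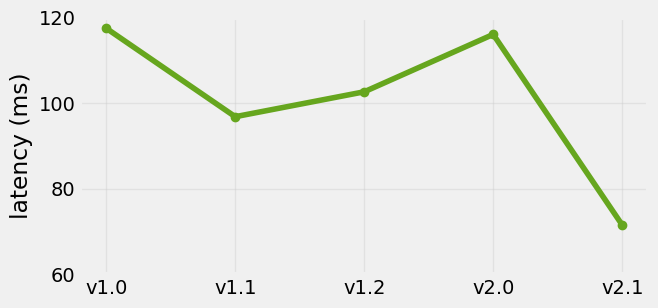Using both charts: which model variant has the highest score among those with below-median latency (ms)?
Chart 2 median latency (ms) ≈ 100; below-median model variants: v1.1, v2.1. Among those, v2.1 has the highest score (≈ 0.8).

v2.1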